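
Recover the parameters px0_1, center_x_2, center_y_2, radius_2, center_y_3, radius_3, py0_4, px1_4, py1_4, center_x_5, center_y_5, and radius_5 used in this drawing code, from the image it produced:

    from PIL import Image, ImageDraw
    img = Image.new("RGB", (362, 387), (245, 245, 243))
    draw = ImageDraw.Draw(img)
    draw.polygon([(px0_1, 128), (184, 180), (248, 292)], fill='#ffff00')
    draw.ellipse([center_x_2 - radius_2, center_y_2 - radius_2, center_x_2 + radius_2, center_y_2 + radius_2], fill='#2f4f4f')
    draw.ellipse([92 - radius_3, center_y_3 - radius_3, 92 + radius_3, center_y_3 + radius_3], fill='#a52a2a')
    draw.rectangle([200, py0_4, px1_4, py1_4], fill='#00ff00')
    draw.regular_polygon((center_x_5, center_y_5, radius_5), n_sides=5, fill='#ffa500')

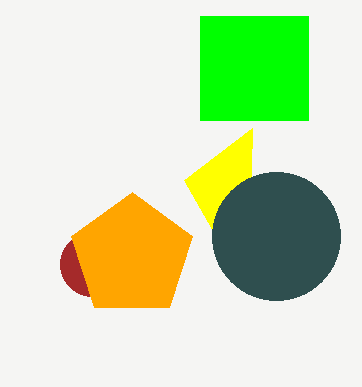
px0_1 = 252, center_x_2 = 276, center_y_2 = 236, radius_2 = 64, center_y_3 = 264, radius_3 = 32, py0_4 = 16, px1_4 = 308, py1_4 = 120, center_x_5 = 132, center_y_5 = 256, radius_5 = 64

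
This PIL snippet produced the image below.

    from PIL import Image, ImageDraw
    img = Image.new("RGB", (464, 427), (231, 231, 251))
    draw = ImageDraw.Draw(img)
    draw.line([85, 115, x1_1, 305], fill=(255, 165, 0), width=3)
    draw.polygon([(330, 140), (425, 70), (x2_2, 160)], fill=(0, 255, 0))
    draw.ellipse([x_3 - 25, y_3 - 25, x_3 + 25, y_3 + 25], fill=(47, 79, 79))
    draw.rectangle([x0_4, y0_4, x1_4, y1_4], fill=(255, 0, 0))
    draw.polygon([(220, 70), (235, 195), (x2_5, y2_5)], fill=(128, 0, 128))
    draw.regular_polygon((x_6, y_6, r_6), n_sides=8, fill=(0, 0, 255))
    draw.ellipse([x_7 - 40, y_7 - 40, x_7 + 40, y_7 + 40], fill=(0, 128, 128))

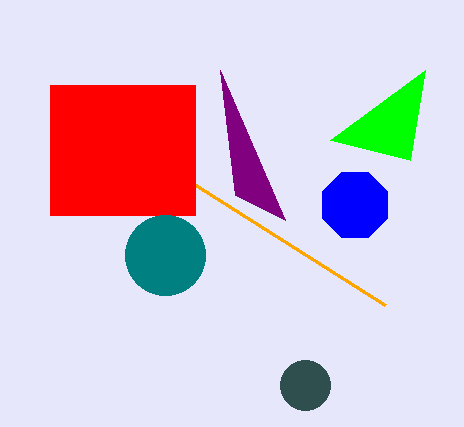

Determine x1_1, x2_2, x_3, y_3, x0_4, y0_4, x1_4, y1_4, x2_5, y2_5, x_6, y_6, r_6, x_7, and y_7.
x1_1 = 385; x2_2 = 410; x_3 = 305; y_3 = 385; x0_4 = 50; y0_4 = 85; x1_4 = 195; y1_4 = 215; x2_5 = 285; y2_5 = 220; x_6 = 355; y_6 = 205; r_6 = 35; x_7 = 165; y_7 = 255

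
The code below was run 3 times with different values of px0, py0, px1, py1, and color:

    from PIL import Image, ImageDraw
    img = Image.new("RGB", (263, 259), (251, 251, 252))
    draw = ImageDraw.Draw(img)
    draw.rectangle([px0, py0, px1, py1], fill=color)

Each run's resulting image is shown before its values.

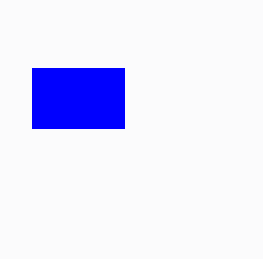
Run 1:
px0 = 32
py0 = 68
px1 = 124
py1 = 128
color = 'blue'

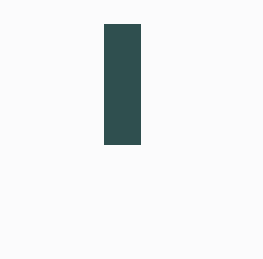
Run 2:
px0 = 104
py0 = 24
px1 = 140
py1 = 144
color = 'darkslategray'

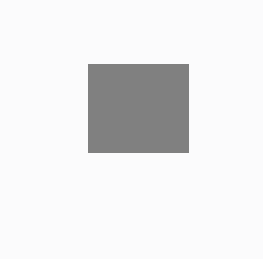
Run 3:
px0 = 88
py0 = 64
px1 = 188
py1 = 152
color = 'gray'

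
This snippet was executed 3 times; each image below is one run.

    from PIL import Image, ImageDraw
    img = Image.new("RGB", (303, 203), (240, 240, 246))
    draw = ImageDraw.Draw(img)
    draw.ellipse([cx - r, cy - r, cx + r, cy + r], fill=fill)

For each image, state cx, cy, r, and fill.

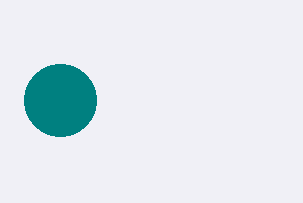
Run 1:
cx = 60, cy = 100, r = 36, fill = 'teal'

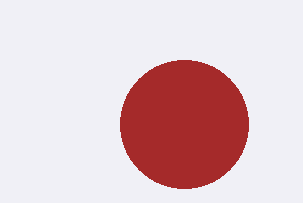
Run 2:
cx = 184; cy = 124; r = 64; fill = 'brown'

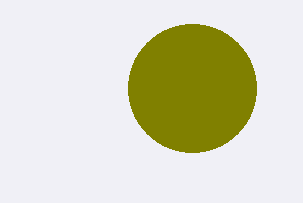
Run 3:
cx = 192; cy = 88; r = 64; fill = 'olive'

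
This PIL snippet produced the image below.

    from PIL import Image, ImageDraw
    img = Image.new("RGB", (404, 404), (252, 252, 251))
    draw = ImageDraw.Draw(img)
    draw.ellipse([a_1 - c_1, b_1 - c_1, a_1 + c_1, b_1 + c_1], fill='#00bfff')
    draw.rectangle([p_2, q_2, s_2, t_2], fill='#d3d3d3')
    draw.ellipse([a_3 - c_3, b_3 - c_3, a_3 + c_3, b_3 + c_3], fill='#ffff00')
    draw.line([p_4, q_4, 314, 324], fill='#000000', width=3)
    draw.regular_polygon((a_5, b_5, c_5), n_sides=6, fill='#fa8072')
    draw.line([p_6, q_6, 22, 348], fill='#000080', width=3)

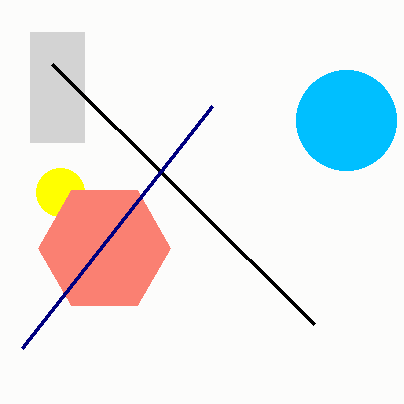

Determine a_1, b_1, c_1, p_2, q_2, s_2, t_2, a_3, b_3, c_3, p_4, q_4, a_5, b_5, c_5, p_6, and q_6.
a_1 = 346; b_1 = 120; c_1 = 50; p_2 = 30; q_2 = 32; s_2 = 84; t_2 = 142; a_3 = 60; b_3 = 192; c_3 = 24; p_4 = 52; q_4 = 64; a_5 = 104; b_5 = 248; c_5 = 66; p_6 = 212; q_6 = 106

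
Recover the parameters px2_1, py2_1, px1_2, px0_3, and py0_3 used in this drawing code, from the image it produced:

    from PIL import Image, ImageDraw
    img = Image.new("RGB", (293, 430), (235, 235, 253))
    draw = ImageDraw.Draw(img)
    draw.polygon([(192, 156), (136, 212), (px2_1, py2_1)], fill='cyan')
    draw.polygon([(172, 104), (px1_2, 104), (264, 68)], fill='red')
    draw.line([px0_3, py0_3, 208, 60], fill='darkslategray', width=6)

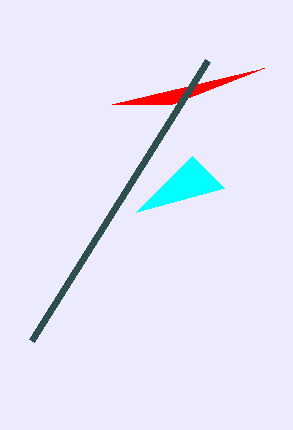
px2_1 = 224; py2_1 = 188; px1_2 = 112; px0_3 = 32; py0_3 = 340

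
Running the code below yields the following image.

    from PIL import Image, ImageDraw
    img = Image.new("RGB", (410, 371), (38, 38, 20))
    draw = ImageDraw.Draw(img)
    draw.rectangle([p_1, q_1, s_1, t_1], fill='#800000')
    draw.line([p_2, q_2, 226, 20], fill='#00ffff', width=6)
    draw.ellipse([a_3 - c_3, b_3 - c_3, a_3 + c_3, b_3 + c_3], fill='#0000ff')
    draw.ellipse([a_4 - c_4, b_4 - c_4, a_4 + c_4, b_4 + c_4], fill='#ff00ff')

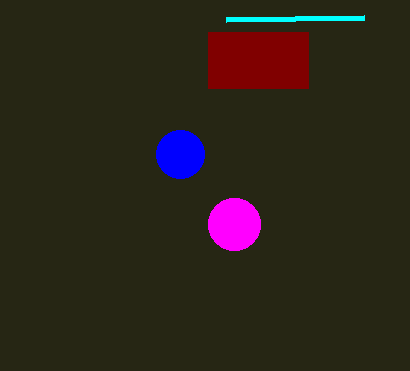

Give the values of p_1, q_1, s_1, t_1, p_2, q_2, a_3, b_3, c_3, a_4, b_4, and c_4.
p_1 = 208; q_1 = 32; s_1 = 308; t_1 = 88; p_2 = 364; q_2 = 18; a_3 = 180; b_3 = 154; c_3 = 24; a_4 = 234; b_4 = 224; c_4 = 26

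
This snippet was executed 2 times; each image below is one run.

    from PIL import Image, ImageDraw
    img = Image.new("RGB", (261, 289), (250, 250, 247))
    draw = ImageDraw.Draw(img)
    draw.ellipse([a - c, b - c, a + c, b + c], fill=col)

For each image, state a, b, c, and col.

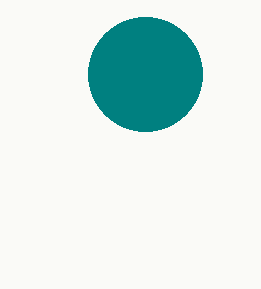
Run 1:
a = 145, b = 74, c = 57, col = 'teal'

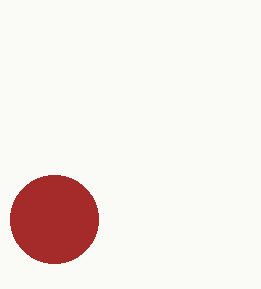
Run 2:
a = 54; b = 219; c = 44; col = 'brown'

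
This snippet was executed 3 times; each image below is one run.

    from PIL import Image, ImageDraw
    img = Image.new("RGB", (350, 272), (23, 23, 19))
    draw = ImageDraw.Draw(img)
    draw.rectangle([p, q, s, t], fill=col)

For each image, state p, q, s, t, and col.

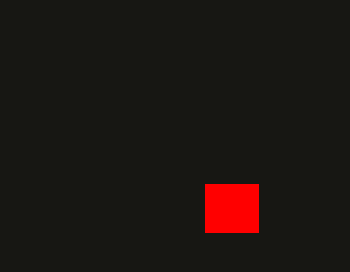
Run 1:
p = 205, q = 184, s = 258, t = 232, col = 'red'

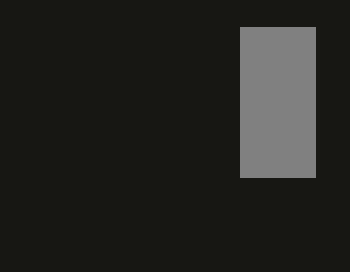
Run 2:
p = 240
q = 27
s = 315
t = 177
col = 'gray'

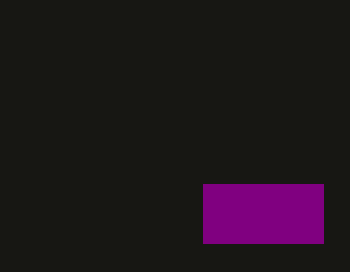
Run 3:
p = 203; q = 184; s = 323; t = 243; col = 'purple'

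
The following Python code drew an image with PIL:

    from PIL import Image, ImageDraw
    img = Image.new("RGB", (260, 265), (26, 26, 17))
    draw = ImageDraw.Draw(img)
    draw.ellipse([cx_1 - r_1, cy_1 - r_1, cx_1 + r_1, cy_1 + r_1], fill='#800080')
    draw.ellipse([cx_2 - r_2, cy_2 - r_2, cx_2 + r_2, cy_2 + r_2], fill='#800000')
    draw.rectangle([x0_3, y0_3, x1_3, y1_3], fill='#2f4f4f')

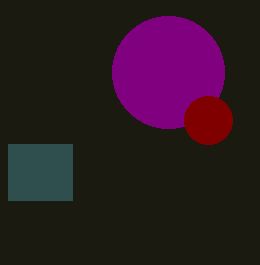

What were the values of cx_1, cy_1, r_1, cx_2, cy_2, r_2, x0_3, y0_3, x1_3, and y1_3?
cx_1 = 168; cy_1 = 72; r_1 = 56; cx_2 = 208; cy_2 = 120; r_2 = 24; x0_3 = 8; y0_3 = 144; x1_3 = 72; y1_3 = 200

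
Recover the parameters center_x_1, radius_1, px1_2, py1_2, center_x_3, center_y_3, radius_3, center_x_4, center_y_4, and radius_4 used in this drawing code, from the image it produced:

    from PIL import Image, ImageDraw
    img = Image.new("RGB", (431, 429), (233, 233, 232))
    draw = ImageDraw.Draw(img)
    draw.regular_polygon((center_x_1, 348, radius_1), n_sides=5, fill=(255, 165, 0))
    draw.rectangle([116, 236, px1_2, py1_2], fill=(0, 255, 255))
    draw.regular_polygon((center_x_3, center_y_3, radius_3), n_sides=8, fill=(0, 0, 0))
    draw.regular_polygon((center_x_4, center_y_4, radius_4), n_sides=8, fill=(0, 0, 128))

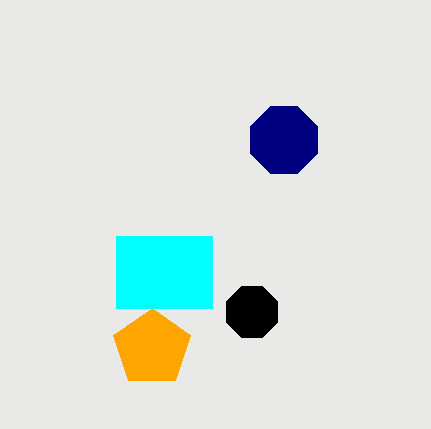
center_x_1 = 152
radius_1 = 40
px1_2 = 212
py1_2 = 308
center_x_3 = 252
center_y_3 = 312
radius_3 = 28
center_x_4 = 284
center_y_4 = 140
radius_4 = 36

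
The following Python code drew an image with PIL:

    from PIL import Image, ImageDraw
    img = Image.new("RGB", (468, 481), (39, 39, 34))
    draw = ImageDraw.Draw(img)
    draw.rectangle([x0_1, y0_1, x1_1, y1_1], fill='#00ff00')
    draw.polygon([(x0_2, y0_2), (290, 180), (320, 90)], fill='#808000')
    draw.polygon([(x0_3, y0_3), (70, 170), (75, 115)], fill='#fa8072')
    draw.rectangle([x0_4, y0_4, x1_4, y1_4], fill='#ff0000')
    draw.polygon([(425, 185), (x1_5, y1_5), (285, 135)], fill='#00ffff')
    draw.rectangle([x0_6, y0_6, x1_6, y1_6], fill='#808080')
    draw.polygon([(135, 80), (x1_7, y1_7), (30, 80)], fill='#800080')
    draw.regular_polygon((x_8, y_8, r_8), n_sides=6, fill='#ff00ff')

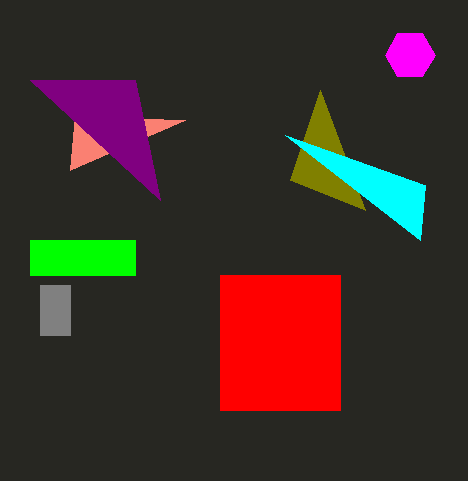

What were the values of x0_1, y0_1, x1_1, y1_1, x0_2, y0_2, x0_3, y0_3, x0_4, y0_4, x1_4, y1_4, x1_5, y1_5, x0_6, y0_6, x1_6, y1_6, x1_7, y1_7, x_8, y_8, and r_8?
x0_1 = 30
y0_1 = 240
x1_1 = 135
y1_1 = 275
x0_2 = 365
y0_2 = 210
x0_3 = 185
y0_3 = 120
x0_4 = 220
y0_4 = 275
x1_4 = 340
y1_4 = 410
x1_5 = 420
y1_5 = 240
x0_6 = 40
y0_6 = 285
x1_6 = 70
y1_6 = 335
x1_7 = 160
y1_7 = 200
x_8 = 410
y_8 = 55
r_8 = 25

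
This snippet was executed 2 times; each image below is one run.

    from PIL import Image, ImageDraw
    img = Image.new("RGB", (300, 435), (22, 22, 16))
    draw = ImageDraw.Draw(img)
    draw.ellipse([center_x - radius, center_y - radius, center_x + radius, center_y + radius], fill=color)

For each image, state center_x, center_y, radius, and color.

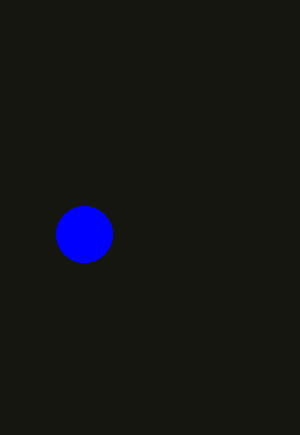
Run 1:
center_x = 84
center_y = 234
radius = 28
color = 'blue'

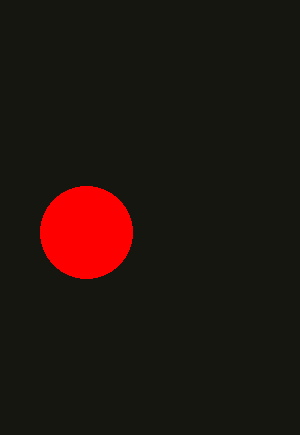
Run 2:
center_x = 86
center_y = 232
radius = 46
color = 'red'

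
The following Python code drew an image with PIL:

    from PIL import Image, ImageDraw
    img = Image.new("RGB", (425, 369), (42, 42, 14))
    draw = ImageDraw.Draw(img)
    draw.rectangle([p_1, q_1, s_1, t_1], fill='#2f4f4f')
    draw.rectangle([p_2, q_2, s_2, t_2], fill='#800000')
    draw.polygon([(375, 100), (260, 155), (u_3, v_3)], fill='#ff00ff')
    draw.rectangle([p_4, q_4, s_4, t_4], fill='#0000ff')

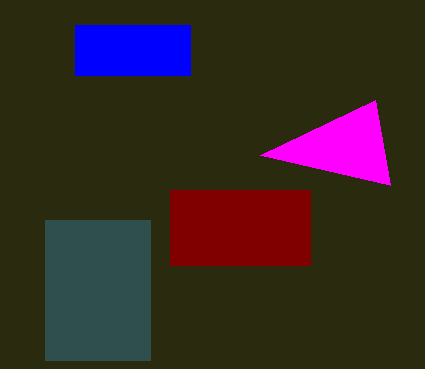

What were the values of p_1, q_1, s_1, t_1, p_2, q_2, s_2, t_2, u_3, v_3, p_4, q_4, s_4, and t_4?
p_1 = 45, q_1 = 220, s_1 = 150, t_1 = 360, p_2 = 170, q_2 = 190, s_2 = 310, t_2 = 265, u_3 = 390, v_3 = 185, p_4 = 75, q_4 = 25, s_4 = 190, t_4 = 75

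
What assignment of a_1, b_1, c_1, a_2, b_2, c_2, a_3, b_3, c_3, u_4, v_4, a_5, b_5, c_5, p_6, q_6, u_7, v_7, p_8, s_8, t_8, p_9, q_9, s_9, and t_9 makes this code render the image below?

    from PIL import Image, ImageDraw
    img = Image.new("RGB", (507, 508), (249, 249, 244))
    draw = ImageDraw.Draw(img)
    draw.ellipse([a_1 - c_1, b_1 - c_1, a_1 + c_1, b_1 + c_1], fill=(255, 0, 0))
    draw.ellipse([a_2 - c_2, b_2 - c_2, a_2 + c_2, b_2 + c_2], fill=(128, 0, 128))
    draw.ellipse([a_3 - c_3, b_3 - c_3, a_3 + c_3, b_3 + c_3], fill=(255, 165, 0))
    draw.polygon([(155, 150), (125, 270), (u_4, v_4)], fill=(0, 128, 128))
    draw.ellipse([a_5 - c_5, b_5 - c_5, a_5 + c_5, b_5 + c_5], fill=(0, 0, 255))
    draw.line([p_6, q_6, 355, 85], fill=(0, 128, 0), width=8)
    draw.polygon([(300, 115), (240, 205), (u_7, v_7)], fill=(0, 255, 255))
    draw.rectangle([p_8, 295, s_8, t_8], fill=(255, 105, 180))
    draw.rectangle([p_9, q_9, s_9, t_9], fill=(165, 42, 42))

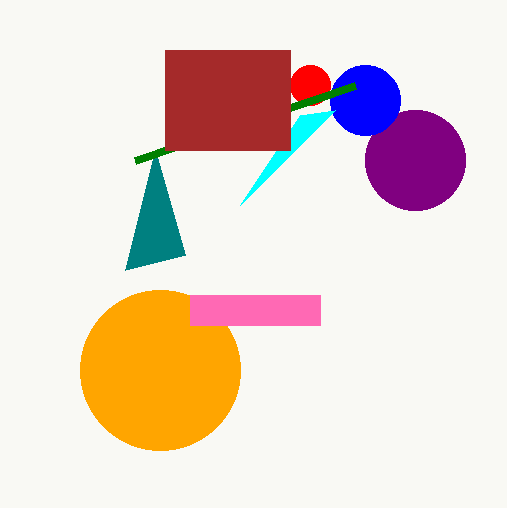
a_1 = 310, b_1 = 85, c_1 = 20, a_2 = 415, b_2 = 160, c_2 = 50, a_3 = 160, b_3 = 370, c_3 = 80, u_4 = 185, v_4 = 255, a_5 = 365, b_5 = 100, c_5 = 35, p_6 = 135, q_6 = 160, u_7 = 335, v_7 = 110, p_8 = 190, s_8 = 320, t_8 = 325, p_9 = 165, q_9 = 50, s_9 = 290, t_9 = 150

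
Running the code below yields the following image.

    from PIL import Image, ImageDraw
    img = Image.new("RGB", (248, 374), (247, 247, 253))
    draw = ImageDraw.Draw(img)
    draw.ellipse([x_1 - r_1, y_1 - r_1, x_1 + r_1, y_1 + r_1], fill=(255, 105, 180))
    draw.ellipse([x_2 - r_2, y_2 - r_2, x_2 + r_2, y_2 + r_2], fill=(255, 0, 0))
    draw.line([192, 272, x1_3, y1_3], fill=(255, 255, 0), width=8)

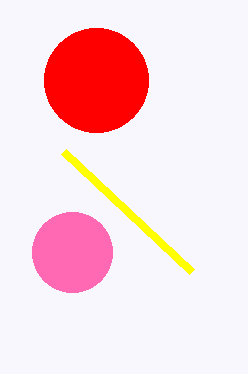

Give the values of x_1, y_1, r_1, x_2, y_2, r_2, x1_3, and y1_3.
x_1 = 72
y_1 = 252
r_1 = 40
x_2 = 96
y_2 = 80
r_2 = 52
x1_3 = 64
y1_3 = 152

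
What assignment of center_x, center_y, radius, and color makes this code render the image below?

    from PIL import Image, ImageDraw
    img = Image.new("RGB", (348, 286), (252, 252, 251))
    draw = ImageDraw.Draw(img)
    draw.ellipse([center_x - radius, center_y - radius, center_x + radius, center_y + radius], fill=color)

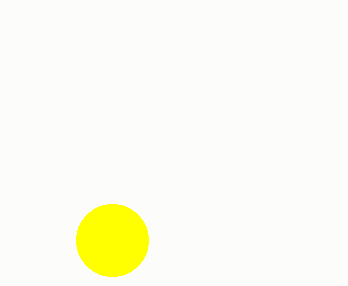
center_x = 112
center_y = 240
radius = 36
color = 'yellow'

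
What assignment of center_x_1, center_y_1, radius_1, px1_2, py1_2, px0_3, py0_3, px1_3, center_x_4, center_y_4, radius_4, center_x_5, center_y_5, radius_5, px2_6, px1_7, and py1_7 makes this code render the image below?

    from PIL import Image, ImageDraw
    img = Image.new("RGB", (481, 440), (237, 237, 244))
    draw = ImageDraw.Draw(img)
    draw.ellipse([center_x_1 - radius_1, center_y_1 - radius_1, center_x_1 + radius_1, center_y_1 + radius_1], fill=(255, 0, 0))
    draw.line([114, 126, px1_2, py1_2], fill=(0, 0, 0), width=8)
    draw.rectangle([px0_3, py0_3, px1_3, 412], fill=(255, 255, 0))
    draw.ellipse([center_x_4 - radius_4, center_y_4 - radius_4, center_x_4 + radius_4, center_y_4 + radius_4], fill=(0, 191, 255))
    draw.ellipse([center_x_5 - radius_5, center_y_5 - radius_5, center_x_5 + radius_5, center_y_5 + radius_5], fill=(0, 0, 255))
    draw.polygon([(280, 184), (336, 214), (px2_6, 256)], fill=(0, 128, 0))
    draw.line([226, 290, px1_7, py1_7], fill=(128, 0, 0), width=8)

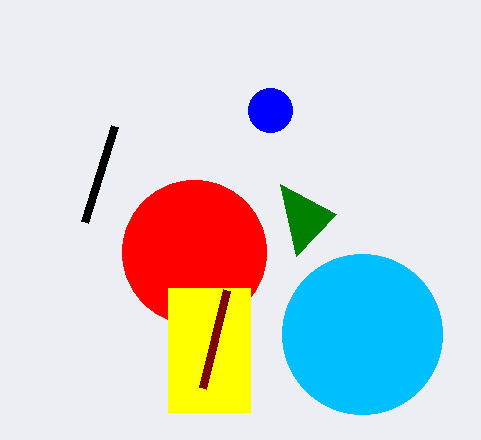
center_x_1 = 194; center_y_1 = 252; radius_1 = 72; px1_2 = 84; py1_2 = 222; px0_3 = 168; py0_3 = 288; px1_3 = 250; center_x_4 = 362; center_y_4 = 334; radius_4 = 80; center_x_5 = 270; center_y_5 = 110; radius_5 = 22; px2_6 = 296; px1_7 = 202; py1_7 = 388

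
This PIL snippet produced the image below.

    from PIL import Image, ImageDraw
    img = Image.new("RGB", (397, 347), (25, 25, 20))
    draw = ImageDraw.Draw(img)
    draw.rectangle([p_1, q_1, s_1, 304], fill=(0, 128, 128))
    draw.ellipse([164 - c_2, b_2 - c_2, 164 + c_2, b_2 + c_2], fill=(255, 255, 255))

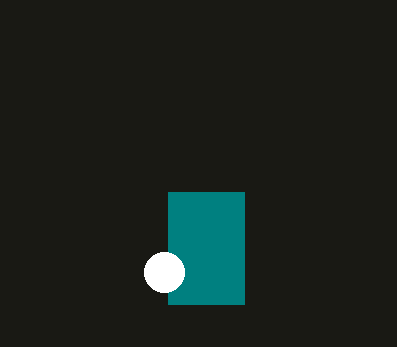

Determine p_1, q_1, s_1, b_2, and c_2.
p_1 = 168
q_1 = 192
s_1 = 244
b_2 = 272
c_2 = 20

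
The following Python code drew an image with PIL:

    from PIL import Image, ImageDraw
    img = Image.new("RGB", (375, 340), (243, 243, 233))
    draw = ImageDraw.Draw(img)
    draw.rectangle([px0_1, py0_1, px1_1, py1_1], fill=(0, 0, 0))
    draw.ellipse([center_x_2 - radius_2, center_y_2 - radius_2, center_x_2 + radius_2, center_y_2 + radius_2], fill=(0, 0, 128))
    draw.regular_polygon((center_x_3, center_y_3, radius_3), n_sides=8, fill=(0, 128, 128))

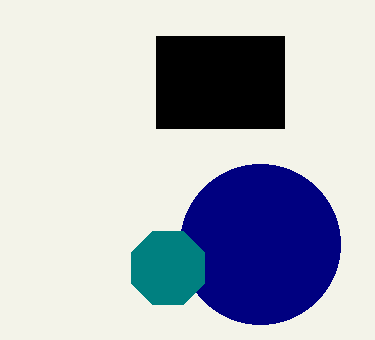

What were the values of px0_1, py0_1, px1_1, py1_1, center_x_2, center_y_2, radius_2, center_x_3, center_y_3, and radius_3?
px0_1 = 156; py0_1 = 36; px1_1 = 284; py1_1 = 128; center_x_2 = 260; center_y_2 = 244; radius_2 = 80; center_x_3 = 168; center_y_3 = 268; radius_3 = 40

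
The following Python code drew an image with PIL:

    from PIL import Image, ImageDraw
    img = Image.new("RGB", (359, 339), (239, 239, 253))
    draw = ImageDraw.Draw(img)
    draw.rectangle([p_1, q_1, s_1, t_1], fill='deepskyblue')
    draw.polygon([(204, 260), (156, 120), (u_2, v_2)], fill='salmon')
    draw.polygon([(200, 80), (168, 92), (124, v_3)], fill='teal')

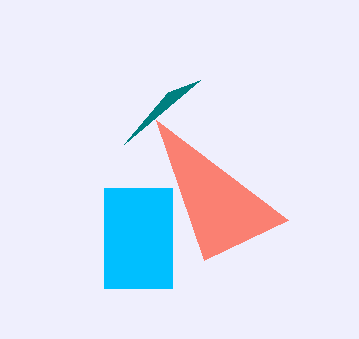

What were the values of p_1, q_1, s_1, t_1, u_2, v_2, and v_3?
p_1 = 104, q_1 = 188, s_1 = 172, t_1 = 288, u_2 = 288, v_2 = 220, v_3 = 144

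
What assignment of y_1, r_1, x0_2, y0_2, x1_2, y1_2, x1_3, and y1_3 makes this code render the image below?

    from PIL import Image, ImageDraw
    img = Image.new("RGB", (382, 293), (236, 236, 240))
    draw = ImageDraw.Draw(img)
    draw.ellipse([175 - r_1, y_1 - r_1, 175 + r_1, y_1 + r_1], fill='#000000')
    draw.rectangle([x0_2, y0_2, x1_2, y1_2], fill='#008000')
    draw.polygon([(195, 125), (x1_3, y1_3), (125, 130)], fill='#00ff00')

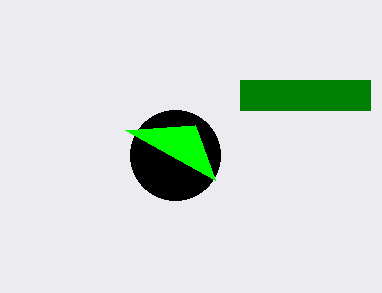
y_1 = 155, r_1 = 45, x0_2 = 240, y0_2 = 80, x1_2 = 370, y1_2 = 110, x1_3 = 215, y1_3 = 180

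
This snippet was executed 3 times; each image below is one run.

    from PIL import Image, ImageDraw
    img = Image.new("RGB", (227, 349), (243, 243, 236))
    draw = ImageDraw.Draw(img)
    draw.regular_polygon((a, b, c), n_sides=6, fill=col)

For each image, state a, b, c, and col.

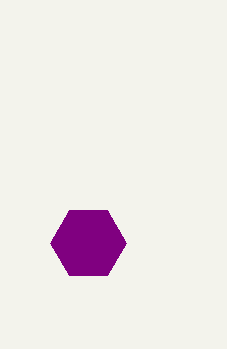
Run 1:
a = 88, b = 243, c = 38, col = 'purple'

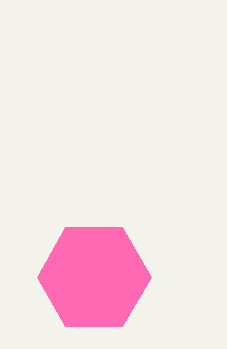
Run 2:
a = 94, b = 277, c = 57, col = 'hotpink'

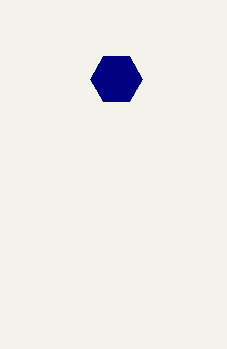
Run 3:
a = 116; b = 79; c = 26; col = 'navy'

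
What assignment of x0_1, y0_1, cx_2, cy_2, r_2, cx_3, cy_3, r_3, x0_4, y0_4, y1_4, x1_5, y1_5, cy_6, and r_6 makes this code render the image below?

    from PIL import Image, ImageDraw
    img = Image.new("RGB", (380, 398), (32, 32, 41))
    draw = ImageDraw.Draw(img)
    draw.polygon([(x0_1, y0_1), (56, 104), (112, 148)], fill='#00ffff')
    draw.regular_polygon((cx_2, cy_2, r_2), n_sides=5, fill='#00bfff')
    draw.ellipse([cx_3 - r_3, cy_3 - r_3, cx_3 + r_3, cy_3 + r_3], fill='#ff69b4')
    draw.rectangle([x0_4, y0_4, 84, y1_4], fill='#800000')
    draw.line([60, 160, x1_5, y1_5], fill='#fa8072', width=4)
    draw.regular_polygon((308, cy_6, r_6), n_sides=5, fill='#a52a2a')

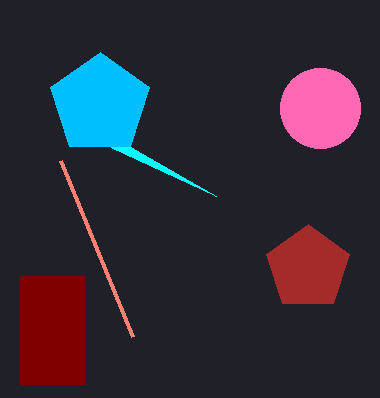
x0_1 = 216, y0_1 = 196, cx_2 = 100, cy_2 = 104, r_2 = 52, cx_3 = 320, cy_3 = 108, r_3 = 40, x0_4 = 20, y0_4 = 276, y1_4 = 384, x1_5 = 132, y1_5 = 336, cy_6 = 268, r_6 = 44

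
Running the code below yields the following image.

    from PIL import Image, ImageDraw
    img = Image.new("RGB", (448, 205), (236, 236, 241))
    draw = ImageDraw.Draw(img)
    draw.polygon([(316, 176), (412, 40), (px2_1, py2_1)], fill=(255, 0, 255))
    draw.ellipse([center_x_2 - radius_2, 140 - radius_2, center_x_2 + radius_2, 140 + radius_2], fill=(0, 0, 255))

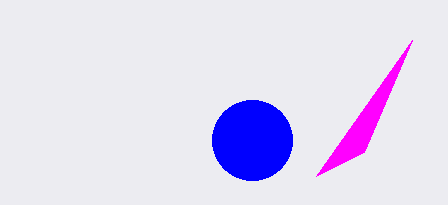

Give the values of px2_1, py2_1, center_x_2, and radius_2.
px2_1 = 364
py2_1 = 152
center_x_2 = 252
radius_2 = 40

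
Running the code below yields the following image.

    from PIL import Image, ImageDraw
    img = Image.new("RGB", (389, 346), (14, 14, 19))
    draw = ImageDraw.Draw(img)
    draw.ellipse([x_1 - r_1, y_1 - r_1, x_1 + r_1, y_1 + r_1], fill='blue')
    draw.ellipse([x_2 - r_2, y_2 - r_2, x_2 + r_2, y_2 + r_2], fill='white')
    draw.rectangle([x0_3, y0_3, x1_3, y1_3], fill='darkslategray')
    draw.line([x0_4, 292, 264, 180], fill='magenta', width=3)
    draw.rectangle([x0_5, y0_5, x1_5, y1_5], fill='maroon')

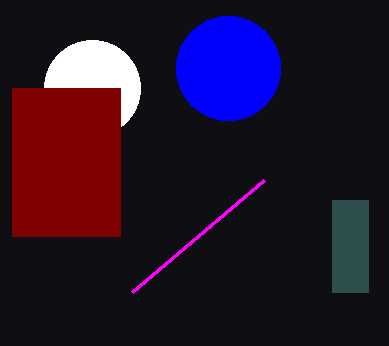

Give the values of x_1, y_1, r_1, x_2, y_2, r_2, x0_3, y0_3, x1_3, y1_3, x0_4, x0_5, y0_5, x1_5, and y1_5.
x_1 = 228; y_1 = 68; r_1 = 52; x_2 = 92; y_2 = 88; r_2 = 48; x0_3 = 332; y0_3 = 200; x1_3 = 368; y1_3 = 292; x0_4 = 132; x0_5 = 12; y0_5 = 88; x1_5 = 120; y1_5 = 236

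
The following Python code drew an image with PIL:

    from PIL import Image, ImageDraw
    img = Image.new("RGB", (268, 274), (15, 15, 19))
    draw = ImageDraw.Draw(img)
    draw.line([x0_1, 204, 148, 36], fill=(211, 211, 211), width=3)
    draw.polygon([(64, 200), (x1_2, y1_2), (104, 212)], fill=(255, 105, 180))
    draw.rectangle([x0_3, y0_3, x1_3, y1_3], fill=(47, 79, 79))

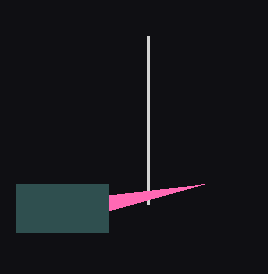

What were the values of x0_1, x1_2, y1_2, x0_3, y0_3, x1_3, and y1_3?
x0_1 = 148; x1_2 = 204; y1_2 = 184; x0_3 = 16; y0_3 = 184; x1_3 = 108; y1_3 = 232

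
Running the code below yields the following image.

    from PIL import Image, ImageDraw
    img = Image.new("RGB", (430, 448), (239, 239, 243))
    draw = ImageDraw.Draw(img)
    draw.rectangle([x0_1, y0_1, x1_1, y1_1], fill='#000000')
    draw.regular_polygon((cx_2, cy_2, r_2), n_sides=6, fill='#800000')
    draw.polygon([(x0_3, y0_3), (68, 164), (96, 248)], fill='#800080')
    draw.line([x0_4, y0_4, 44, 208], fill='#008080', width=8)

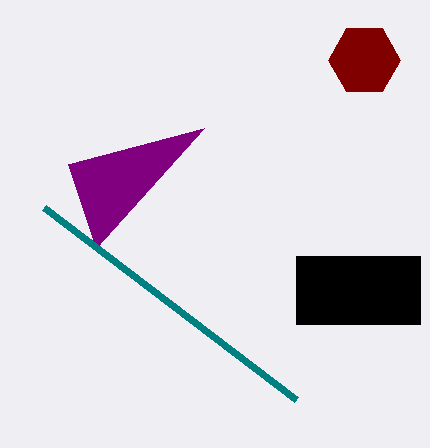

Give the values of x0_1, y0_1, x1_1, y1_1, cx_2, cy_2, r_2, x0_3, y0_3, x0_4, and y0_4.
x0_1 = 296; y0_1 = 256; x1_1 = 420; y1_1 = 324; cx_2 = 364; cy_2 = 60; r_2 = 36; x0_3 = 204; y0_3 = 128; x0_4 = 296; y0_4 = 400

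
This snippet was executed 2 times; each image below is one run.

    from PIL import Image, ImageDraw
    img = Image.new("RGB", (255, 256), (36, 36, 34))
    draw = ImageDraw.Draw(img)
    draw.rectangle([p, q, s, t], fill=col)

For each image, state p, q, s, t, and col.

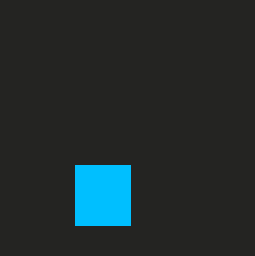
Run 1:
p = 75, q = 165, s = 130, t = 225, col = 'deepskyblue'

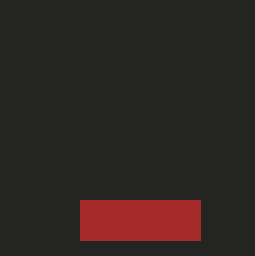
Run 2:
p = 80, q = 200, s = 200, t = 240, col = 'brown'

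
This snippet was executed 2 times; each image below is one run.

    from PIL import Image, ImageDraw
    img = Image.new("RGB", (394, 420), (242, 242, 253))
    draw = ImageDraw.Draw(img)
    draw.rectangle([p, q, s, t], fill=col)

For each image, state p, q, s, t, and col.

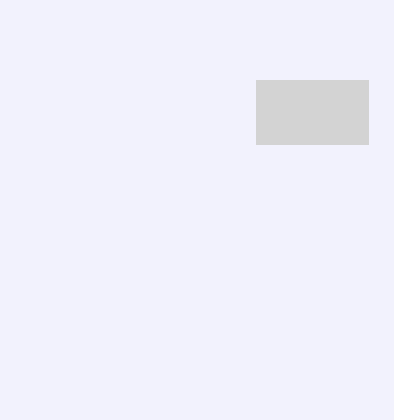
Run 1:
p = 256, q = 80, s = 368, t = 144, col = 'lightgray'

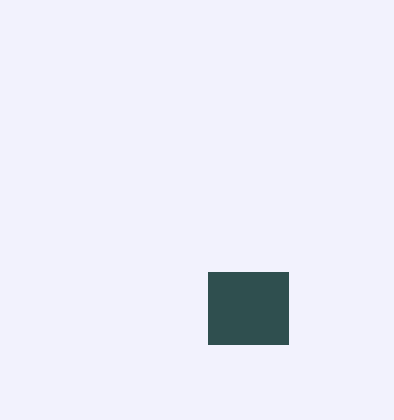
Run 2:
p = 208
q = 272
s = 288
t = 344
col = 'darkslategray'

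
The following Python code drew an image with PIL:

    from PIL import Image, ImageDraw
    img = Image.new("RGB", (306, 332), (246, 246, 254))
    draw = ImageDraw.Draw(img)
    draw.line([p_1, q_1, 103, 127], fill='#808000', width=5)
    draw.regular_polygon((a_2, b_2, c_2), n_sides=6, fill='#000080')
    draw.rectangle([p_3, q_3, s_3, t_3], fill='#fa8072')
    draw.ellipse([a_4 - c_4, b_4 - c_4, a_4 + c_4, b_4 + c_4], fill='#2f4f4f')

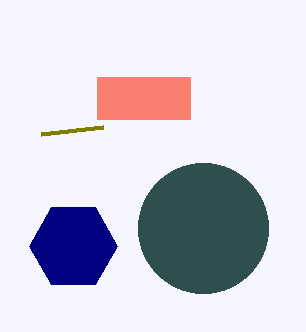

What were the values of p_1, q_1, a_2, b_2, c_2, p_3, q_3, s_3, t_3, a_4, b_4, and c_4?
p_1 = 41, q_1 = 134, a_2 = 73, b_2 = 246, c_2 = 44, p_3 = 97, q_3 = 77, s_3 = 190, t_3 = 119, a_4 = 203, b_4 = 228, c_4 = 65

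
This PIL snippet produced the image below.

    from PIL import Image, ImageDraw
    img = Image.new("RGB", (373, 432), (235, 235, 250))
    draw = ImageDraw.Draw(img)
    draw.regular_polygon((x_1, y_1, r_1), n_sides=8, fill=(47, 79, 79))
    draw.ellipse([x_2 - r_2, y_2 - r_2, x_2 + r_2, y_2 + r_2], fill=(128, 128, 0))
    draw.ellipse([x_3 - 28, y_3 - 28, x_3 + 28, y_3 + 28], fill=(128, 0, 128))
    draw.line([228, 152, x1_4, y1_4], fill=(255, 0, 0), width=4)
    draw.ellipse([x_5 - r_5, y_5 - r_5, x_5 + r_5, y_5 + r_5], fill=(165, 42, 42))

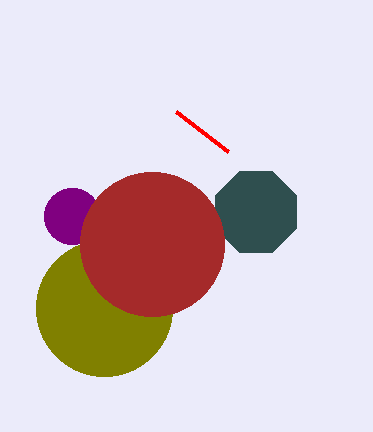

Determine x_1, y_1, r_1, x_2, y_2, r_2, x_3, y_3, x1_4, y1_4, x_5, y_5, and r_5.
x_1 = 256, y_1 = 212, r_1 = 44, x_2 = 104, y_2 = 308, r_2 = 68, x_3 = 72, y_3 = 216, x1_4 = 176, y1_4 = 112, x_5 = 152, y_5 = 244, r_5 = 72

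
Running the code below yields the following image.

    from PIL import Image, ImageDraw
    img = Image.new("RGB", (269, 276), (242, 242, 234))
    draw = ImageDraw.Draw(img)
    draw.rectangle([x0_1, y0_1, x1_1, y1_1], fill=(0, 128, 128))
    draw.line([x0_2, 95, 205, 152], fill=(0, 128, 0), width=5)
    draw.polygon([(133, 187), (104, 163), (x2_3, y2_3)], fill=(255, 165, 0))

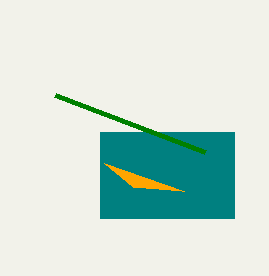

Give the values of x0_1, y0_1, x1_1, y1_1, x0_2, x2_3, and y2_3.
x0_1 = 100
y0_1 = 132
x1_1 = 234
y1_1 = 218
x0_2 = 55
x2_3 = 184
y2_3 = 191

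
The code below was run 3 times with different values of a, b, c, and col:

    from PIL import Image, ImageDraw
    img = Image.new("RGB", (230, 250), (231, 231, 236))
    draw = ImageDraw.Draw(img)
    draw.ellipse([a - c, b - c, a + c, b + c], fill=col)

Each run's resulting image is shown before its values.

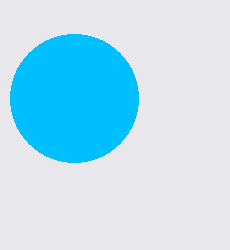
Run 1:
a = 74; b = 98; c = 64; col = 'deepskyblue'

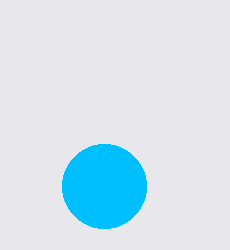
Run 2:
a = 104; b = 186; c = 42; col = 'deepskyblue'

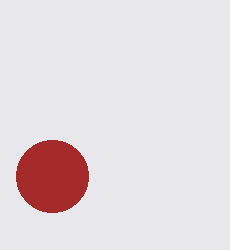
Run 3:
a = 52; b = 176; c = 36; col = 'brown'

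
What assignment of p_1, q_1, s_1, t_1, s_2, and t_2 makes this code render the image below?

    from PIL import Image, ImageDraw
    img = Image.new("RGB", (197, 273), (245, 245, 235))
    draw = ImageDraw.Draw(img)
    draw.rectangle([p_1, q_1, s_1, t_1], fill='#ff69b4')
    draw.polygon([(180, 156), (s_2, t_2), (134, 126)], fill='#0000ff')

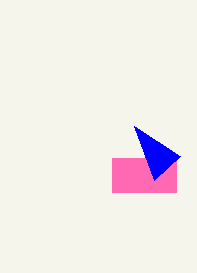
p_1 = 112
q_1 = 158
s_1 = 176
t_1 = 192
s_2 = 154
t_2 = 180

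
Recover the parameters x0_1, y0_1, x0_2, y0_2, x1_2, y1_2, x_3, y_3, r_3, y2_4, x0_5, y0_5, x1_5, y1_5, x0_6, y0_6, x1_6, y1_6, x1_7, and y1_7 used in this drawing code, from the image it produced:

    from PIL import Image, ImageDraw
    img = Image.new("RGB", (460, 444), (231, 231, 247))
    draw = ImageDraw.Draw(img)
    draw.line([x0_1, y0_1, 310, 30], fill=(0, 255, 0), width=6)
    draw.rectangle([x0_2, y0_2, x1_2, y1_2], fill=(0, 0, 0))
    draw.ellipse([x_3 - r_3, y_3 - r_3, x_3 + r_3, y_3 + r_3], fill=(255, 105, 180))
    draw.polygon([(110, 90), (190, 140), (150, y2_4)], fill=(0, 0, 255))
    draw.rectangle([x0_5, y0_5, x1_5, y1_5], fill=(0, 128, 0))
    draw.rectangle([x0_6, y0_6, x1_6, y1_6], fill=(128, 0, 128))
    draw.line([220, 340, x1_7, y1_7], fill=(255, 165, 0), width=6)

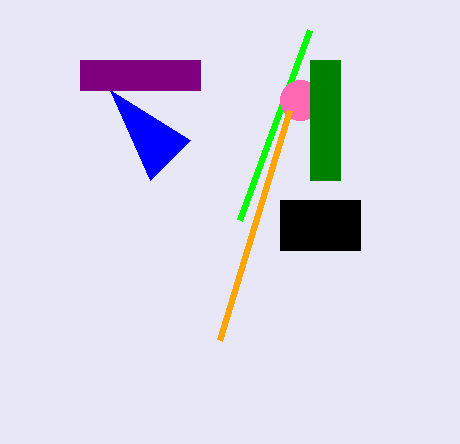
x0_1 = 240, y0_1 = 220, x0_2 = 280, y0_2 = 200, x1_2 = 360, y1_2 = 250, x_3 = 300, y_3 = 100, r_3 = 20, y2_4 = 180, x0_5 = 310, y0_5 = 60, x1_5 = 340, y1_5 = 180, x0_6 = 80, y0_6 = 60, x1_6 = 200, y1_6 = 90, x1_7 = 290, y1_7 = 110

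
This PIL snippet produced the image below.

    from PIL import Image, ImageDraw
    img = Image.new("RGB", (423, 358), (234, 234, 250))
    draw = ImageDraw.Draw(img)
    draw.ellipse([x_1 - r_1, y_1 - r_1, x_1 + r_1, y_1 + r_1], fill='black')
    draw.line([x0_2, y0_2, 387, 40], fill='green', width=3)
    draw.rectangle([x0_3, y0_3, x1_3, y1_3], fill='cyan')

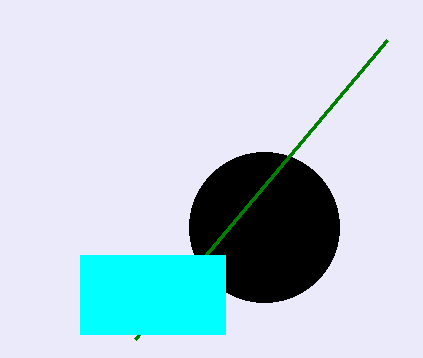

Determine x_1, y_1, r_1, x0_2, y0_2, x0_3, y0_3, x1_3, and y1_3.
x_1 = 264; y_1 = 227; r_1 = 75; x0_2 = 135; y0_2 = 339; x0_3 = 80; y0_3 = 255; x1_3 = 225; y1_3 = 334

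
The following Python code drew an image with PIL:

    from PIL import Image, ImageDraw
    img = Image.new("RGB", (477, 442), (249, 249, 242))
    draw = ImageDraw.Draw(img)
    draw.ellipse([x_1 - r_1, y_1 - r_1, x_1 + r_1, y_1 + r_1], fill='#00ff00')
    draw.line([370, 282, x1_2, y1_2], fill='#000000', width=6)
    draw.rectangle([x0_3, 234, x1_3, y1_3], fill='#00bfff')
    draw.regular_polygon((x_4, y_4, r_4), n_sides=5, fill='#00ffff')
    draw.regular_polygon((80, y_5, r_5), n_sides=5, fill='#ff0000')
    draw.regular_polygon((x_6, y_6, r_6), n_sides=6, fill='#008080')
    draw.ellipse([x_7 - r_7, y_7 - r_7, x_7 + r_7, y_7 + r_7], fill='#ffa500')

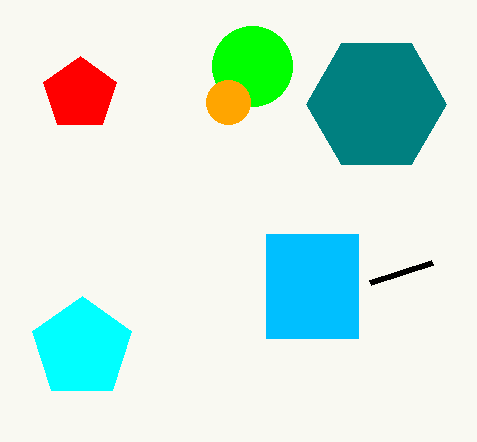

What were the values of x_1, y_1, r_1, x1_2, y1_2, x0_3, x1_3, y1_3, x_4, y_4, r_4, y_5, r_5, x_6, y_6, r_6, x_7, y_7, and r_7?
x_1 = 252, y_1 = 66, r_1 = 40, x1_2 = 432, y1_2 = 262, x0_3 = 266, x1_3 = 358, y1_3 = 338, x_4 = 82, y_4 = 348, r_4 = 52, y_5 = 94, r_5 = 38, x_6 = 376, y_6 = 104, r_6 = 70, x_7 = 228, y_7 = 102, r_7 = 22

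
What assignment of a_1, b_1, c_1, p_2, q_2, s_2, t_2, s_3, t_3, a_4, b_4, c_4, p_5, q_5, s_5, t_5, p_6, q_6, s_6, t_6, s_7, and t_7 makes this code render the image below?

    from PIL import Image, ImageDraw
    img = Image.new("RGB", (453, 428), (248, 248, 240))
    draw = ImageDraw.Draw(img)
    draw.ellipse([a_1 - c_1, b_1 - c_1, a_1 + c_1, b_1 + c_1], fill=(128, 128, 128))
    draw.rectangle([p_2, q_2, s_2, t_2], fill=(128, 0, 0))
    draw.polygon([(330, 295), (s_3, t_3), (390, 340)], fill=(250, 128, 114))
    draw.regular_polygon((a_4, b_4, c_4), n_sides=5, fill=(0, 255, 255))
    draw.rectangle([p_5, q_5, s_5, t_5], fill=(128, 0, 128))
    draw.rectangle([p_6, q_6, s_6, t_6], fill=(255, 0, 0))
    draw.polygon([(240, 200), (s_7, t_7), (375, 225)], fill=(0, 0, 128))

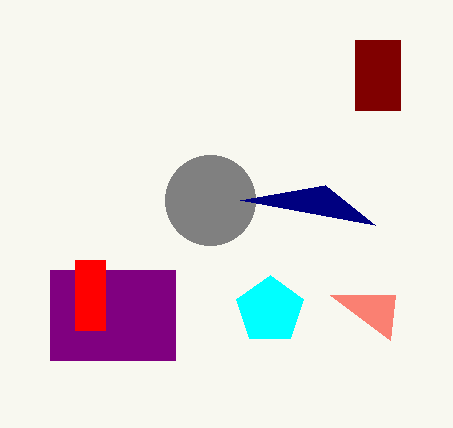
a_1 = 210; b_1 = 200; c_1 = 45; p_2 = 355; q_2 = 40; s_2 = 400; t_2 = 110; s_3 = 395; t_3 = 295; a_4 = 270; b_4 = 310; c_4 = 35; p_5 = 50; q_5 = 270; s_5 = 175; t_5 = 360; p_6 = 75; q_6 = 260; s_6 = 105; t_6 = 330; s_7 = 325; t_7 = 185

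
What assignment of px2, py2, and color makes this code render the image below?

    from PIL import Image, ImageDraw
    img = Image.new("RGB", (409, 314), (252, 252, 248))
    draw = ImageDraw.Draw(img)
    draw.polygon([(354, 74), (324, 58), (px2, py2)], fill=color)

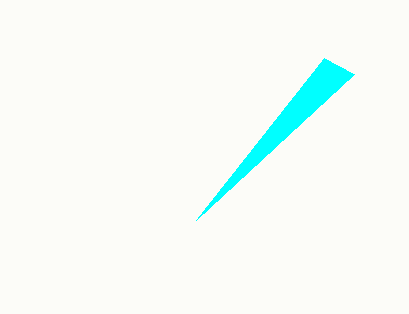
px2 = 196; py2 = 220; color = 'cyan'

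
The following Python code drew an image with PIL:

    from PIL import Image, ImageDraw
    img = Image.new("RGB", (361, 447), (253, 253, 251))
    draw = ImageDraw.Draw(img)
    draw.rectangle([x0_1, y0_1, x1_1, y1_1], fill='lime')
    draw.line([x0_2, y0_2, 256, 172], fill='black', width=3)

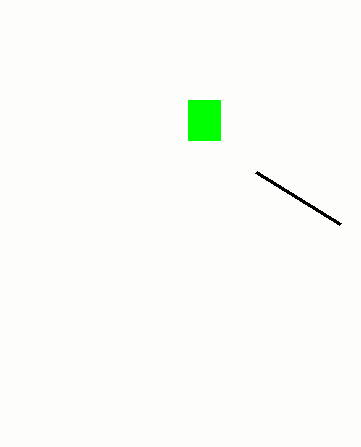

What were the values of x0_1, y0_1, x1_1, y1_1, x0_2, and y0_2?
x0_1 = 188
y0_1 = 100
x1_1 = 220
y1_1 = 140
x0_2 = 340
y0_2 = 224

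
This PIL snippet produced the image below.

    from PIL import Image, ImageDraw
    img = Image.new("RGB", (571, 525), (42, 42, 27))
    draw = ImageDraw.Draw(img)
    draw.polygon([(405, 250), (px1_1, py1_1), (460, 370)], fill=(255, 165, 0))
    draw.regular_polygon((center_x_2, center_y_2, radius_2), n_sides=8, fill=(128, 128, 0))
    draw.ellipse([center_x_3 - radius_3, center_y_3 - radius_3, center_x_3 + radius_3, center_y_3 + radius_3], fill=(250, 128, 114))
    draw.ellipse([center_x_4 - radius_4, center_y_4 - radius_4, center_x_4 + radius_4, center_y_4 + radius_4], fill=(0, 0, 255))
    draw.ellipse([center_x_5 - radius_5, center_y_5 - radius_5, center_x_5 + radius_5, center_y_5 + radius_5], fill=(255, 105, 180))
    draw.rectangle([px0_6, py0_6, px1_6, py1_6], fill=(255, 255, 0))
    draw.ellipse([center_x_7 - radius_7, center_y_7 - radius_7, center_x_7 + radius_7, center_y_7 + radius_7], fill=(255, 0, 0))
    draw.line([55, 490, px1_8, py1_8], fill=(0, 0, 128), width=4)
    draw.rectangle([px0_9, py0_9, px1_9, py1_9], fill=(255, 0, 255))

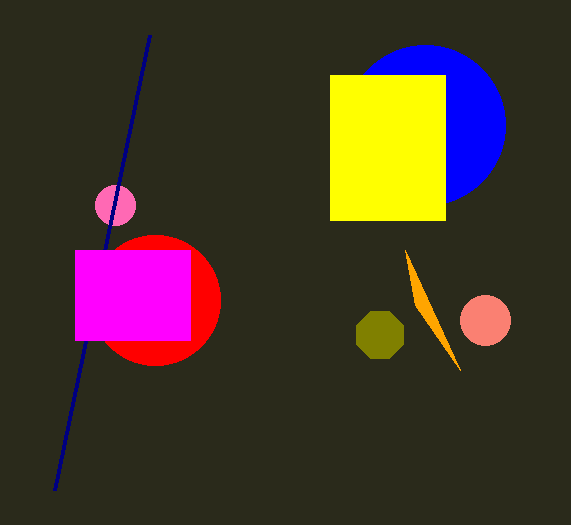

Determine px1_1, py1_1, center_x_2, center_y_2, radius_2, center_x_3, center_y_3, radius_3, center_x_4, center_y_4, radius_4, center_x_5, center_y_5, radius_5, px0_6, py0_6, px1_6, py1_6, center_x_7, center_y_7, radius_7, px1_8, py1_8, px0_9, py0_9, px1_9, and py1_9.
px1_1 = 415
py1_1 = 305
center_x_2 = 380
center_y_2 = 335
radius_2 = 25
center_x_3 = 485
center_y_3 = 320
radius_3 = 25
center_x_4 = 425
center_y_4 = 125
radius_4 = 80
center_x_5 = 115
center_y_5 = 205
radius_5 = 20
px0_6 = 330
py0_6 = 75
px1_6 = 445
py1_6 = 220
center_x_7 = 155
center_y_7 = 300
radius_7 = 65
px1_8 = 150
py1_8 = 35
px0_9 = 75
py0_9 = 250
px1_9 = 190
py1_9 = 340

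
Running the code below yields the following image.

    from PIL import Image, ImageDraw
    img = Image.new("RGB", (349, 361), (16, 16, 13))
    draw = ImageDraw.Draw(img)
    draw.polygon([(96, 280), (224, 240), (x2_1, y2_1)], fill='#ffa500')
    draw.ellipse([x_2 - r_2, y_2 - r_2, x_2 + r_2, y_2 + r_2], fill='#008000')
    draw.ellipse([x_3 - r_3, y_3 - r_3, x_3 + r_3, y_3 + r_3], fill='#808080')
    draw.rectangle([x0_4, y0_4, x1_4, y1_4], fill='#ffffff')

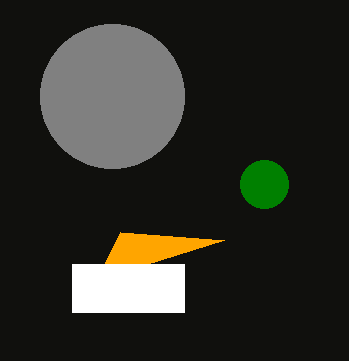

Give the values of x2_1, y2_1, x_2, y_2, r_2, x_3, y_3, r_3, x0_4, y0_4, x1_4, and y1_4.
x2_1 = 120; y2_1 = 232; x_2 = 264; y_2 = 184; r_2 = 24; x_3 = 112; y_3 = 96; r_3 = 72; x0_4 = 72; y0_4 = 264; x1_4 = 184; y1_4 = 312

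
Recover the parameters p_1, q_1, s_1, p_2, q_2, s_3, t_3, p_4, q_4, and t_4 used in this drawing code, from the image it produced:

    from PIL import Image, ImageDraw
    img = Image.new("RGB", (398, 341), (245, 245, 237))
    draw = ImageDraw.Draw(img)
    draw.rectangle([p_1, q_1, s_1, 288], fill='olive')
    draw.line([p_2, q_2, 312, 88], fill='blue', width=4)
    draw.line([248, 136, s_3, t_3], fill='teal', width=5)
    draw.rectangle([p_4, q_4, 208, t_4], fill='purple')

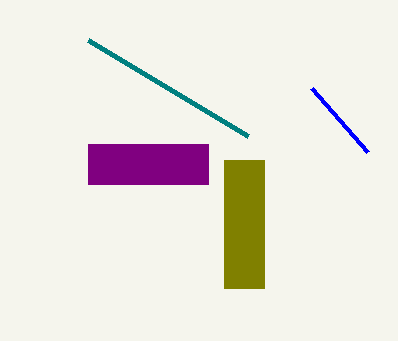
p_1 = 224
q_1 = 160
s_1 = 264
p_2 = 368
q_2 = 152
s_3 = 88
t_3 = 40
p_4 = 88
q_4 = 144
t_4 = 184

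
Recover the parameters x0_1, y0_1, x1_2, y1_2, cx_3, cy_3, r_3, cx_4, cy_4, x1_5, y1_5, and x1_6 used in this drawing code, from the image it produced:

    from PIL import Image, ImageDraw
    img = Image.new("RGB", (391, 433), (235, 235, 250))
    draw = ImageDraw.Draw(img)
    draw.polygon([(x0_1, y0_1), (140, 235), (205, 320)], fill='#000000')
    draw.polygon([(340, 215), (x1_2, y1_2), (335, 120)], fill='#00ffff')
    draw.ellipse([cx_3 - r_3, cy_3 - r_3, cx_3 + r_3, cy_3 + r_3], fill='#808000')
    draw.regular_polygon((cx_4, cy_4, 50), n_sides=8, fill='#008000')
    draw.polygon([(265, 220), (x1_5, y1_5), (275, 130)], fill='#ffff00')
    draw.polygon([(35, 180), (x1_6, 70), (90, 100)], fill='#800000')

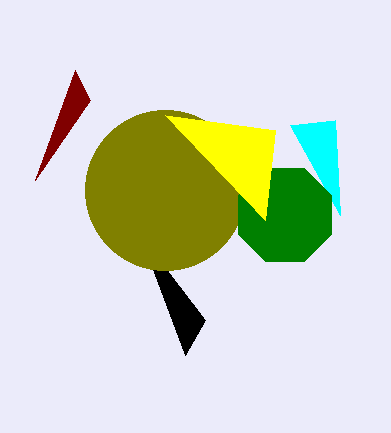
x0_1 = 185; y0_1 = 355; x1_2 = 290; y1_2 = 125; cx_3 = 165; cy_3 = 190; r_3 = 80; cx_4 = 285; cy_4 = 215; x1_5 = 165; y1_5 = 115; x1_6 = 75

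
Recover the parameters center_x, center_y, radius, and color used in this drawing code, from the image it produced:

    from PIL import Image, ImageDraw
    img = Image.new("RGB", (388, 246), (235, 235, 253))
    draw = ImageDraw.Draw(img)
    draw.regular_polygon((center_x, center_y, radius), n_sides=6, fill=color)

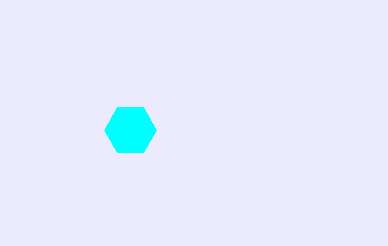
center_x = 130, center_y = 130, radius = 26, color = 'cyan'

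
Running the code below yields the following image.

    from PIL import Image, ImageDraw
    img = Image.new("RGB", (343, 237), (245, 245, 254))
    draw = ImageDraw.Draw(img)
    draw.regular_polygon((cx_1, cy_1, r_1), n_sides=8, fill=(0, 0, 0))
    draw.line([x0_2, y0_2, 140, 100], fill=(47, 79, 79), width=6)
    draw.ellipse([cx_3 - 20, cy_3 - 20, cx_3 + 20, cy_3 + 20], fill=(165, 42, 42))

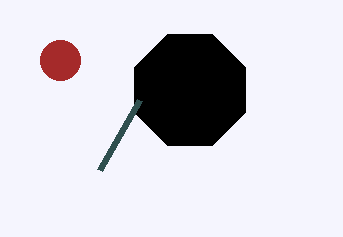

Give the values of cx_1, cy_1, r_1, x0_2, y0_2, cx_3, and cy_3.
cx_1 = 190, cy_1 = 90, r_1 = 60, x0_2 = 100, y0_2 = 170, cx_3 = 60, cy_3 = 60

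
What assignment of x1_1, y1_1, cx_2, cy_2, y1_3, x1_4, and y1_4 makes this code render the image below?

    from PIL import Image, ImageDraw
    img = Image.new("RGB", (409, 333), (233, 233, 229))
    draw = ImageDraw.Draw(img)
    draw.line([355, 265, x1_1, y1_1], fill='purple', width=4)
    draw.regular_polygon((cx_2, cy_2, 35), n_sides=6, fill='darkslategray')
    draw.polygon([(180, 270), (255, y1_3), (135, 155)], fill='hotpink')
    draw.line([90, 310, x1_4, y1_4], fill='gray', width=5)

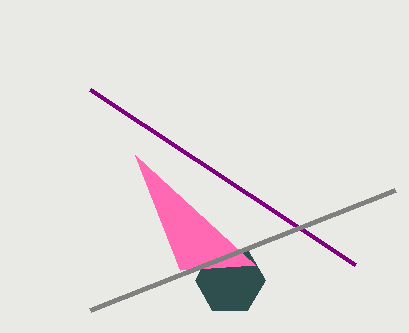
x1_1 = 90; y1_1 = 90; cx_2 = 230; cy_2 = 280; y1_3 = 265; x1_4 = 395; y1_4 = 190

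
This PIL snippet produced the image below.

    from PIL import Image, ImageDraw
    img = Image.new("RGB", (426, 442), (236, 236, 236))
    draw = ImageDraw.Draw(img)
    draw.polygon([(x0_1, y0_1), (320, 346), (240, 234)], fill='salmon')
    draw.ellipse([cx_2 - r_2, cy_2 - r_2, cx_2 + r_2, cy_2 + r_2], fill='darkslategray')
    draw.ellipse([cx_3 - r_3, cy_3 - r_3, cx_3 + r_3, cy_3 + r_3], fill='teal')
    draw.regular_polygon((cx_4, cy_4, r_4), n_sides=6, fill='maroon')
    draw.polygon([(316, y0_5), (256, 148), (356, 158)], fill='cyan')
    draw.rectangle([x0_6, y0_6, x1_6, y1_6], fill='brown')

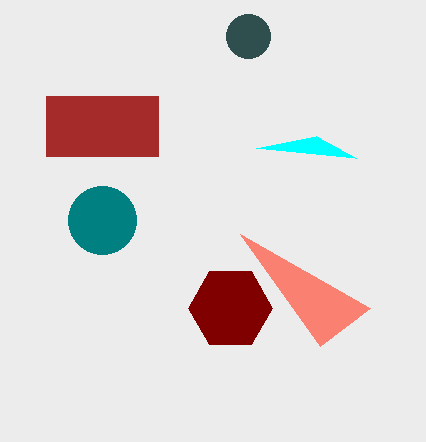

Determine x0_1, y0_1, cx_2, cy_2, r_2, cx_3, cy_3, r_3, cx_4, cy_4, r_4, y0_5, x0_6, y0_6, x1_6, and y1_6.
x0_1 = 370; y0_1 = 308; cx_2 = 248; cy_2 = 36; r_2 = 22; cx_3 = 102; cy_3 = 220; r_3 = 34; cx_4 = 230; cy_4 = 308; r_4 = 42; y0_5 = 136; x0_6 = 46; y0_6 = 96; x1_6 = 158; y1_6 = 156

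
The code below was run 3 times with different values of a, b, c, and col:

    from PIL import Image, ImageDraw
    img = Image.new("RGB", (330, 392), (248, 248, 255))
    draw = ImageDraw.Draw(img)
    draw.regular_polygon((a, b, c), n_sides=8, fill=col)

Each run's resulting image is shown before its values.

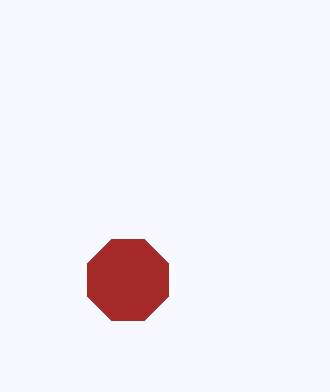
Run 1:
a = 128, b = 280, c = 44, col = 'brown'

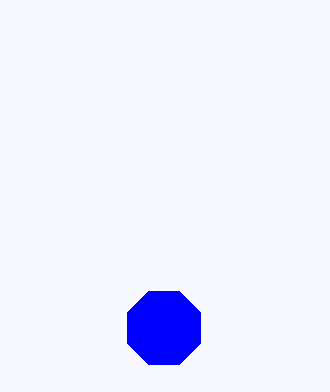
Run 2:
a = 164, b = 328, c = 40, col = 'blue'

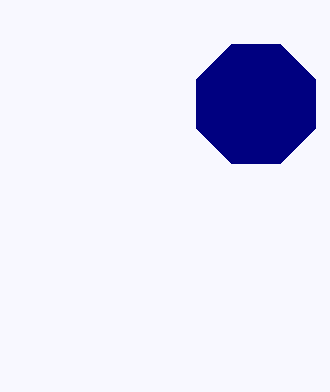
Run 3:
a = 256, b = 104, c = 64, col = 'navy'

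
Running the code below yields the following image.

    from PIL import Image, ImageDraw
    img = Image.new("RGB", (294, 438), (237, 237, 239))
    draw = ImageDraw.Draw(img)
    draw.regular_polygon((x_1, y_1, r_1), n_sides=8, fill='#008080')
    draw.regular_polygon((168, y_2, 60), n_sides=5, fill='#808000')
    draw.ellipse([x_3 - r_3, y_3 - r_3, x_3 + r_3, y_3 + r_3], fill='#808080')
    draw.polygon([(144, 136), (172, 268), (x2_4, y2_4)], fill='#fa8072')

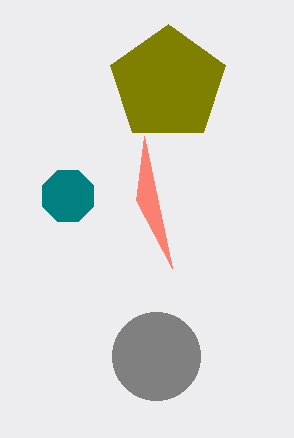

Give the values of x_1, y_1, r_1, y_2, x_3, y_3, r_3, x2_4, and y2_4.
x_1 = 68, y_1 = 196, r_1 = 28, y_2 = 84, x_3 = 156, y_3 = 356, r_3 = 44, x2_4 = 136, y2_4 = 200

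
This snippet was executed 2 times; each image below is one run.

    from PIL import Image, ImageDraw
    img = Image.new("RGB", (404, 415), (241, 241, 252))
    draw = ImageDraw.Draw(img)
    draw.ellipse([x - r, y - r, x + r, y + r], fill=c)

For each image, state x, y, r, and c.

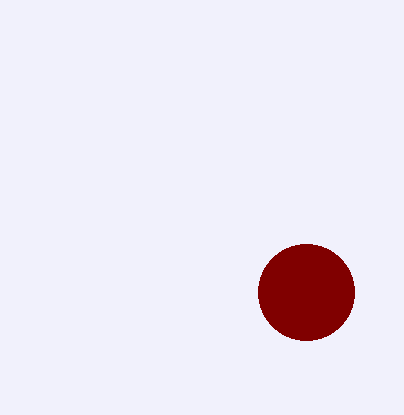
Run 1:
x = 306, y = 292, r = 48, c = 'maroon'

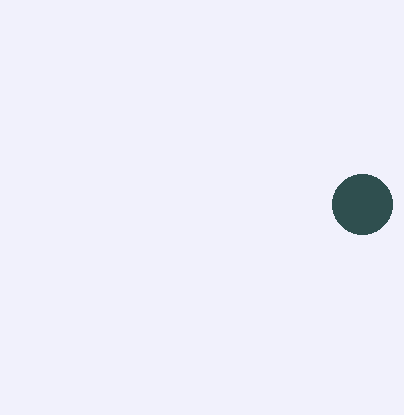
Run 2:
x = 362
y = 204
r = 30
c = 'darkslategray'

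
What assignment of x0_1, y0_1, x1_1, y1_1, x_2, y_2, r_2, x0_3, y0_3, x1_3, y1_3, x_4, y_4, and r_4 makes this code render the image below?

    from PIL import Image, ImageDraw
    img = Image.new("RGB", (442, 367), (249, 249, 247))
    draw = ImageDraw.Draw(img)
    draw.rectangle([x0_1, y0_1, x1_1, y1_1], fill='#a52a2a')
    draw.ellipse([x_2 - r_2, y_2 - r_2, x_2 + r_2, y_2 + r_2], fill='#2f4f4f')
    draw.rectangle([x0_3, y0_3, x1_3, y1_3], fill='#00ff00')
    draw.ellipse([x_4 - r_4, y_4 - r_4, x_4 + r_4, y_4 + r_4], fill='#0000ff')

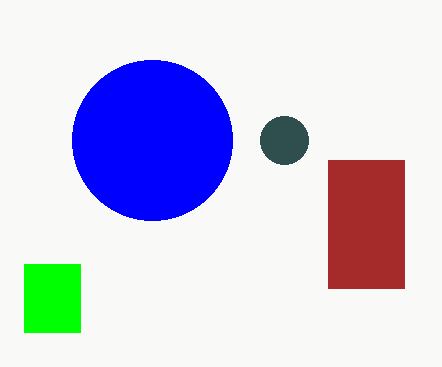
x0_1 = 328, y0_1 = 160, x1_1 = 404, y1_1 = 288, x_2 = 284, y_2 = 140, r_2 = 24, x0_3 = 24, y0_3 = 264, x1_3 = 80, y1_3 = 332, x_4 = 152, y_4 = 140, r_4 = 80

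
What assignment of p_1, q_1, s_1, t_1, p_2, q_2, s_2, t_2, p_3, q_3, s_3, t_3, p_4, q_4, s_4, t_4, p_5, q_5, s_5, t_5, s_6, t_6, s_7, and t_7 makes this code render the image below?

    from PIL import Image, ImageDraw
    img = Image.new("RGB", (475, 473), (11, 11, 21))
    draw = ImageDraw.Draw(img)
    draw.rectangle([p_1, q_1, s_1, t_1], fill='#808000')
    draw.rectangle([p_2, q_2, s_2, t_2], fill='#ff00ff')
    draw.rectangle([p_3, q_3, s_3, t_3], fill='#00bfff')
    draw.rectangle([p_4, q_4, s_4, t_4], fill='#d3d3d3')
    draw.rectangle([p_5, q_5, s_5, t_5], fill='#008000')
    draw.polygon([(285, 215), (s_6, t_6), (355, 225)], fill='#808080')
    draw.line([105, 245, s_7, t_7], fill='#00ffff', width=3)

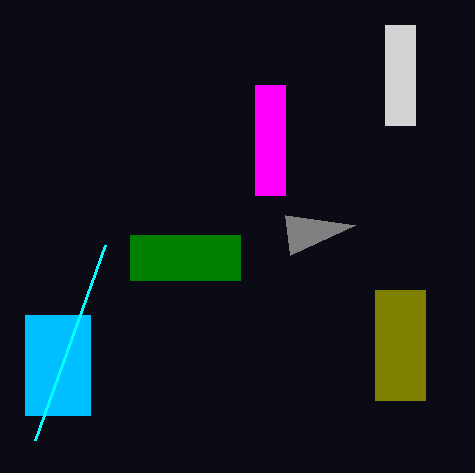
p_1 = 375
q_1 = 290
s_1 = 425
t_1 = 400
p_2 = 255
q_2 = 85
s_2 = 285
t_2 = 195
p_3 = 25
q_3 = 315
s_3 = 90
t_3 = 415
p_4 = 385
q_4 = 25
s_4 = 415
t_4 = 125
p_5 = 130
q_5 = 235
s_5 = 240
t_5 = 280
s_6 = 290
t_6 = 255
s_7 = 35
t_7 = 440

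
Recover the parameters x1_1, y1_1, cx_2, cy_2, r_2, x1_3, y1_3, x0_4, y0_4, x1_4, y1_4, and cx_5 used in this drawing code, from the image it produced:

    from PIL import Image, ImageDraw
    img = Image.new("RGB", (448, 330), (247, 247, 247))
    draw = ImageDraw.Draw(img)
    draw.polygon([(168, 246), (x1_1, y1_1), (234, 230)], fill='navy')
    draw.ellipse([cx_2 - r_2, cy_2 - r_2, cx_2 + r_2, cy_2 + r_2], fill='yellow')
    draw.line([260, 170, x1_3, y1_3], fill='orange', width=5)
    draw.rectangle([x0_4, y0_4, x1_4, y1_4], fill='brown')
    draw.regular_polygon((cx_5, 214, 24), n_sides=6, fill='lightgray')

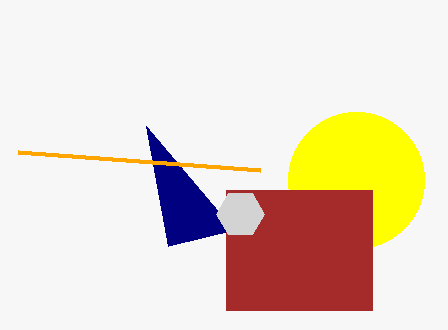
x1_1 = 146
y1_1 = 126
cx_2 = 356
cy_2 = 180
r_2 = 68
x1_3 = 18
y1_3 = 152
x0_4 = 226
y0_4 = 190
x1_4 = 372
y1_4 = 310
cx_5 = 240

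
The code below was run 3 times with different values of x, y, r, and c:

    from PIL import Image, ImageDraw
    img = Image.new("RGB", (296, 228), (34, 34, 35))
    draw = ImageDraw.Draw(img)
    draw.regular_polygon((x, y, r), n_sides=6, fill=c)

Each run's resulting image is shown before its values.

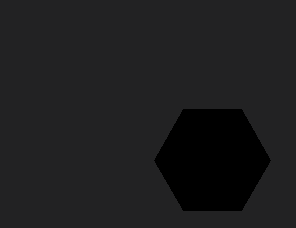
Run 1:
x = 212
y = 160
r = 58
c = 'black'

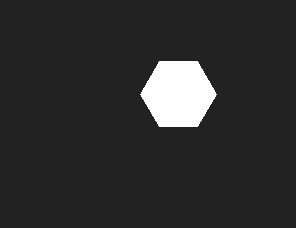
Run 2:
x = 178
y = 94
r = 38
c = 'white'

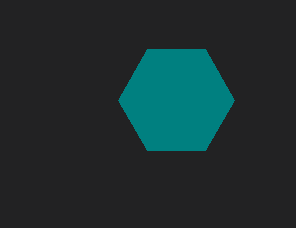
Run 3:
x = 176, y = 100, r = 58, c = 'teal'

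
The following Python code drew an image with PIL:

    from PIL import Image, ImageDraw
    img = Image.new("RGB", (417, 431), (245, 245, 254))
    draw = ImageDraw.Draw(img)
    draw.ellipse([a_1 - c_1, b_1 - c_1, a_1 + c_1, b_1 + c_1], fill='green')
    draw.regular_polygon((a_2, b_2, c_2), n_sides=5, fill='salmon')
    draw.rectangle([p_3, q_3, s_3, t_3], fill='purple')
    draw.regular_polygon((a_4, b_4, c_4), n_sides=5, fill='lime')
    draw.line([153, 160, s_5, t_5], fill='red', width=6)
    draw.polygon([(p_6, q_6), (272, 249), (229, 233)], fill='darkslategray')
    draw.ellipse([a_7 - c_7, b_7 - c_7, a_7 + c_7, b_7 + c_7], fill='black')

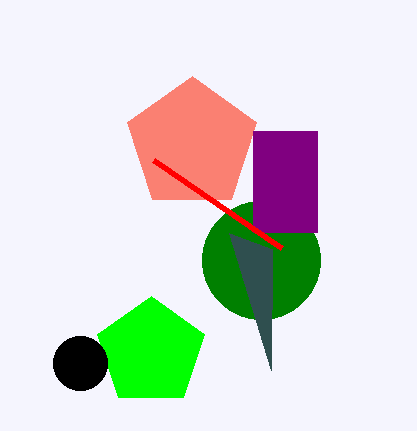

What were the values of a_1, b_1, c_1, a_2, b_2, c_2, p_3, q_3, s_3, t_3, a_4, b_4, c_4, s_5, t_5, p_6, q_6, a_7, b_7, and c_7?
a_1 = 261, b_1 = 260, c_1 = 59, a_2 = 192, b_2 = 144, c_2 = 68, p_3 = 253, q_3 = 131, s_3 = 317, t_3 = 232, a_4 = 151, b_4 = 352, c_4 = 56, s_5 = 281, t_5 = 248, p_6 = 271, q_6 = 370, a_7 = 80, b_7 = 363, c_7 = 27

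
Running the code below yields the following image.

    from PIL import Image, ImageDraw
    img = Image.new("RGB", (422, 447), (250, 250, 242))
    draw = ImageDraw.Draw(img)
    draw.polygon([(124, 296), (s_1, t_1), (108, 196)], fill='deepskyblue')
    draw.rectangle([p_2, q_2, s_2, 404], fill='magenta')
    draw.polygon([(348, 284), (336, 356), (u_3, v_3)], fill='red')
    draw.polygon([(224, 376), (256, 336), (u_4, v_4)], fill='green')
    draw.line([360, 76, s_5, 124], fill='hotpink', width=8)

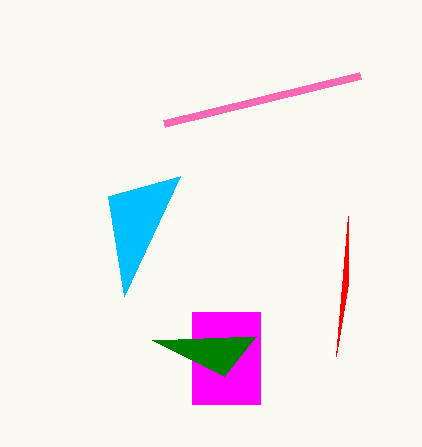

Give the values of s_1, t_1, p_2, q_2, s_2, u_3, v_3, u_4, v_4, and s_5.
s_1 = 180
t_1 = 176
p_2 = 192
q_2 = 312
s_2 = 260
u_3 = 348
v_3 = 216
u_4 = 152
v_4 = 340
s_5 = 164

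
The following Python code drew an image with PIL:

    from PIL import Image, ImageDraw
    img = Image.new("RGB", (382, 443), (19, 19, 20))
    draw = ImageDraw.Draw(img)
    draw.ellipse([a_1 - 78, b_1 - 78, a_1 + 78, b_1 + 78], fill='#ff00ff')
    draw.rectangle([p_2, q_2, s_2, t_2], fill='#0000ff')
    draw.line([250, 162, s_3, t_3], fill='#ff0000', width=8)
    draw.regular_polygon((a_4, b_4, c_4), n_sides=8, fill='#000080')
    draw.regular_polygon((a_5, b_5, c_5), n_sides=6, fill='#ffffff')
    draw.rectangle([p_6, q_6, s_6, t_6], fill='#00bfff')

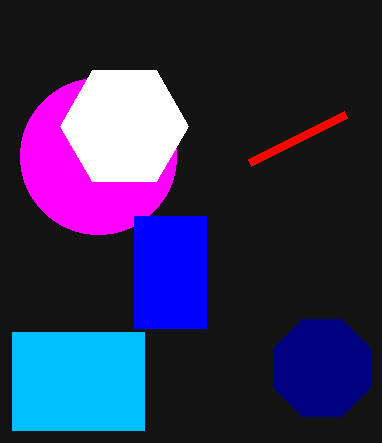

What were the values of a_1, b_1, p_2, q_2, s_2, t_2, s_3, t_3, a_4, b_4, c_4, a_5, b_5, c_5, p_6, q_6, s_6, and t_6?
a_1 = 98; b_1 = 156; p_2 = 134; q_2 = 216; s_2 = 206; t_2 = 328; s_3 = 346; t_3 = 114; a_4 = 322; b_4 = 368; c_4 = 52; a_5 = 124; b_5 = 126; c_5 = 64; p_6 = 12; q_6 = 332; s_6 = 144; t_6 = 430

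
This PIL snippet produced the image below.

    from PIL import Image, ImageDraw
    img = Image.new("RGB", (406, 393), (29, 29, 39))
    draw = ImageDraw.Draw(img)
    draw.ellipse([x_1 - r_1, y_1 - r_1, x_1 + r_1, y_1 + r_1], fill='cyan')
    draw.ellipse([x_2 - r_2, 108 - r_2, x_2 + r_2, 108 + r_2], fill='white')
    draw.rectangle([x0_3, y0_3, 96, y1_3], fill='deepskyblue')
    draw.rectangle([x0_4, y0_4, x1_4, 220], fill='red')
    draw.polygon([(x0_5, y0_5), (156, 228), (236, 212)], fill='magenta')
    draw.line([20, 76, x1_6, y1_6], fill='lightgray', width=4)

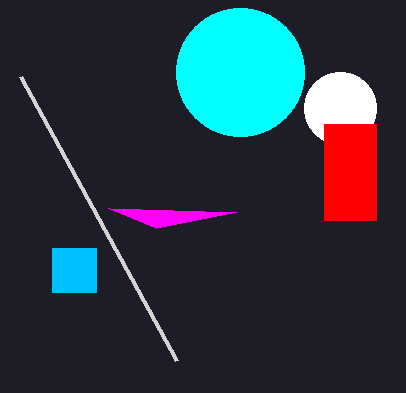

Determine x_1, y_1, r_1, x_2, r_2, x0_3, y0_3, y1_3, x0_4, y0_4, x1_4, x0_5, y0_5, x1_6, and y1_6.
x_1 = 240
y_1 = 72
r_1 = 64
x_2 = 340
r_2 = 36
x0_3 = 52
y0_3 = 248
y1_3 = 292
x0_4 = 324
y0_4 = 124
x1_4 = 376
x0_5 = 108
y0_5 = 208
x1_6 = 176
y1_6 = 360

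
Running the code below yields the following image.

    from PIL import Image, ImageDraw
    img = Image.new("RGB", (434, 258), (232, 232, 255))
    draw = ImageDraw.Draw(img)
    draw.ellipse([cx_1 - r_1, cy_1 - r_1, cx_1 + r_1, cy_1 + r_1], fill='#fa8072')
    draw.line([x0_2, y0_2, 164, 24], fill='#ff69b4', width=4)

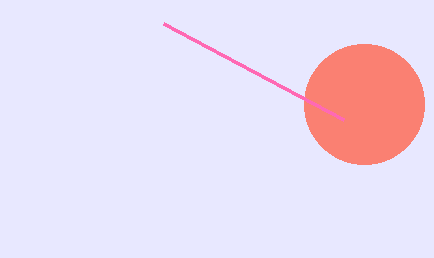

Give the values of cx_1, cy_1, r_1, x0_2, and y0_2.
cx_1 = 364, cy_1 = 104, r_1 = 60, x0_2 = 344, y0_2 = 120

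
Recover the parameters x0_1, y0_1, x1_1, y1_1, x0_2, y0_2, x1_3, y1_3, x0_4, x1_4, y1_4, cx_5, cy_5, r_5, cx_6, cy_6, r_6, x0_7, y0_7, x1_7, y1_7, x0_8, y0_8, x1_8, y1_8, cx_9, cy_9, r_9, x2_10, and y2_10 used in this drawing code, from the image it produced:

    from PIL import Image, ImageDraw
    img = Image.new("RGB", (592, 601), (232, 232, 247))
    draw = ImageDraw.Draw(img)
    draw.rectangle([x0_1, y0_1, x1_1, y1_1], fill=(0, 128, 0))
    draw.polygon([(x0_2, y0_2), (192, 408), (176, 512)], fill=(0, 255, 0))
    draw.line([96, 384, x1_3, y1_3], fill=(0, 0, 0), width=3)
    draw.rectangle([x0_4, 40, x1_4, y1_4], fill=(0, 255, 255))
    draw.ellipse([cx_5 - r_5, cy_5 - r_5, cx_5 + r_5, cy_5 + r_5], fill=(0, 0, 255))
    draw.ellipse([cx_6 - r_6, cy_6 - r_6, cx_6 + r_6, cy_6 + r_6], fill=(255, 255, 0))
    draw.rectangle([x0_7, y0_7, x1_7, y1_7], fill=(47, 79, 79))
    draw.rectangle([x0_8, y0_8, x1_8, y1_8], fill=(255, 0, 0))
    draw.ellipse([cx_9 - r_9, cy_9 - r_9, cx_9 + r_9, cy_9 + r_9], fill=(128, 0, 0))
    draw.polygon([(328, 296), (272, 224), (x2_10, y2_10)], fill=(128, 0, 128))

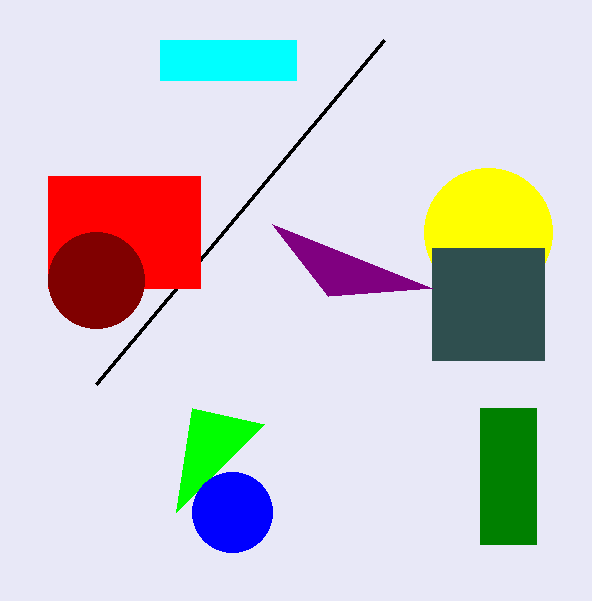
x0_1 = 480
y0_1 = 408
x1_1 = 536
y1_1 = 544
x0_2 = 264
y0_2 = 424
x1_3 = 384
y1_3 = 40
x0_4 = 160
x1_4 = 296
y1_4 = 80
cx_5 = 232
cy_5 = 512
r_5 = 40
cx_6 = 488
cy_6 = 232
r_6 = 64
x0_7 = 432
y0_7 = 248
x1_7 = 544
y1_7 = 360
x0_8 = 48
y0_8 = 176
x1_8 = 200
y1_8 = 288
cx_9 = 96
cy_9 = 280
r_9 = 48
x2_10 = 432
y2_10 = 288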